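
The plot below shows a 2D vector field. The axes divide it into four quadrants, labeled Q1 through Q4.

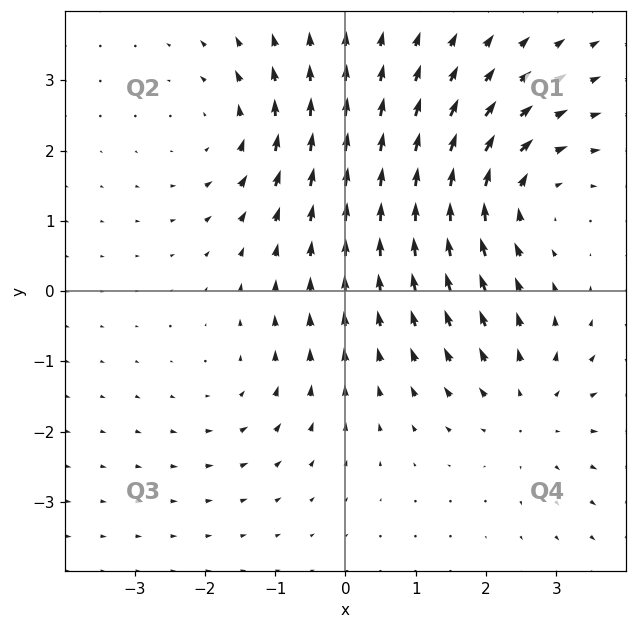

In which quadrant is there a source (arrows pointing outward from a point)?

Q4

The source sits at approximately (2.6, -1.7), which lies in quadrant Q4. The divergence there is about +4, positive as expected for a source.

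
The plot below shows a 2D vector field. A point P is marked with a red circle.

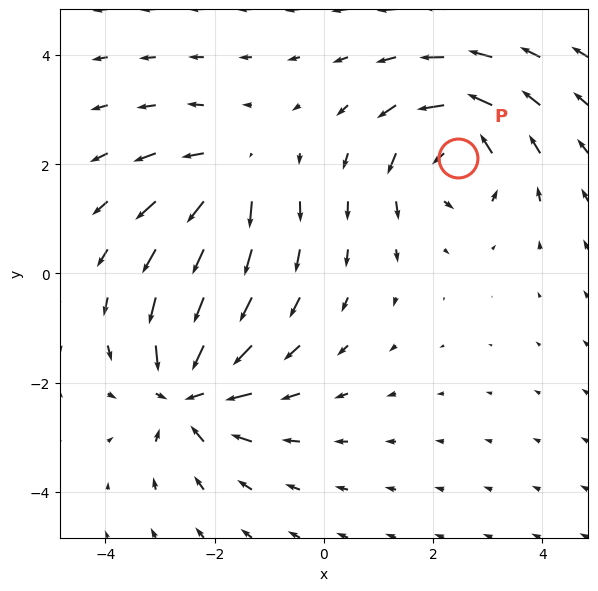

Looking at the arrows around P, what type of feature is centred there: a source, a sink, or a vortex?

vortex

At P (2.4, 2.1) the arrows circulate counterclockwise. Divergence ≈0, curl about +5 — near-zero divergence with nonzero curl is a vortex.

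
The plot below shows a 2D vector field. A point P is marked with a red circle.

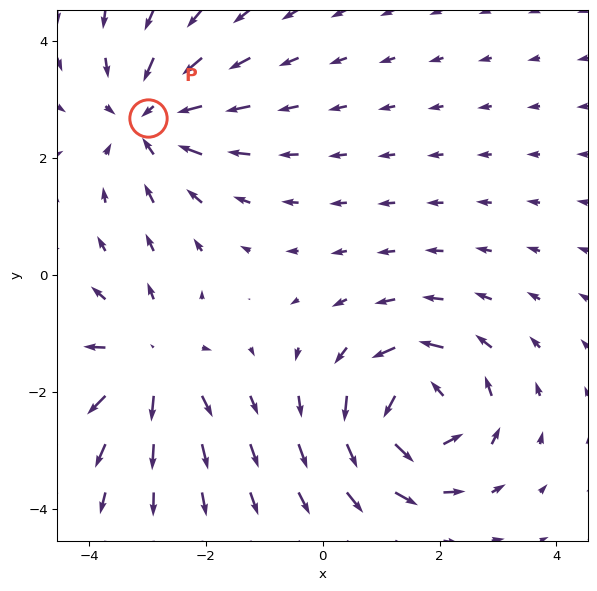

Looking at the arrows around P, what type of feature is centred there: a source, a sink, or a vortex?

sink

At P (-3.0, 2.7) the arrows converge inward. Divergence about -3, curl ≈0 — negative divergence with near-zero curl is a sink.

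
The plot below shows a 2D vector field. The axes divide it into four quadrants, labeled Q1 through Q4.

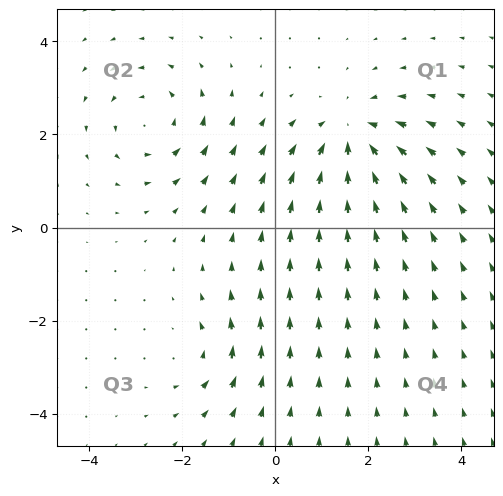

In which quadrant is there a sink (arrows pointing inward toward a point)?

Q1

The sink sits at approximately (1.7, 2.0), which lies in quadrant Q1. The divergence there is about -5, negative as expected for a sink.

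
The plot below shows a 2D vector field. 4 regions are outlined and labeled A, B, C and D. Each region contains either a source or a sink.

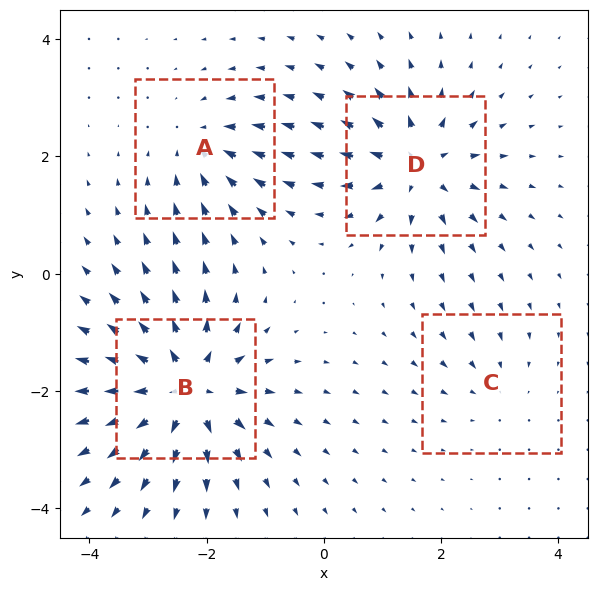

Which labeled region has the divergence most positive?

B

Divergence at each region's feature centre — A: about -4, B: about +8, C: about -2, D: about +6. Region B is most positive.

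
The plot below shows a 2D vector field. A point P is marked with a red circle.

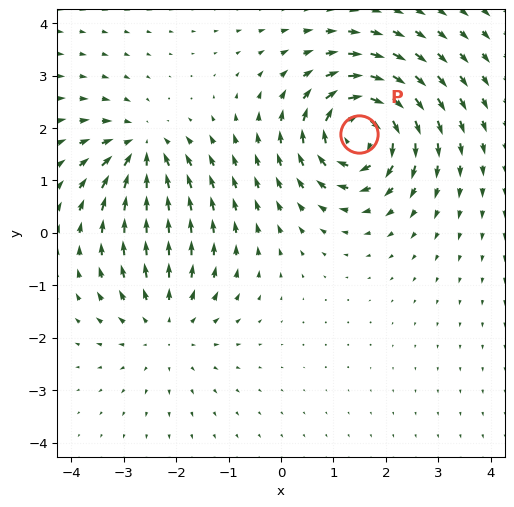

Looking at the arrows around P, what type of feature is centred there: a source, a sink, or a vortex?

At P (1.5, 1.9) the arrows circulate clockwise. Divergence ≈0, curl about -7 — near-zero divergence with nonzero curl is a vortex.

vortex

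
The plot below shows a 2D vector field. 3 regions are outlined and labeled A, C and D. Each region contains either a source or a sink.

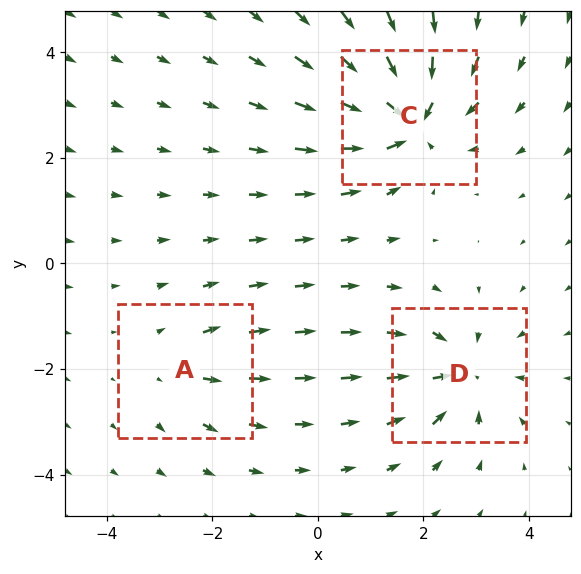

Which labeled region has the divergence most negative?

C

Divergence at each region's feature centre — A: about +2, C: about -5, D: about -4. Region C is most negative.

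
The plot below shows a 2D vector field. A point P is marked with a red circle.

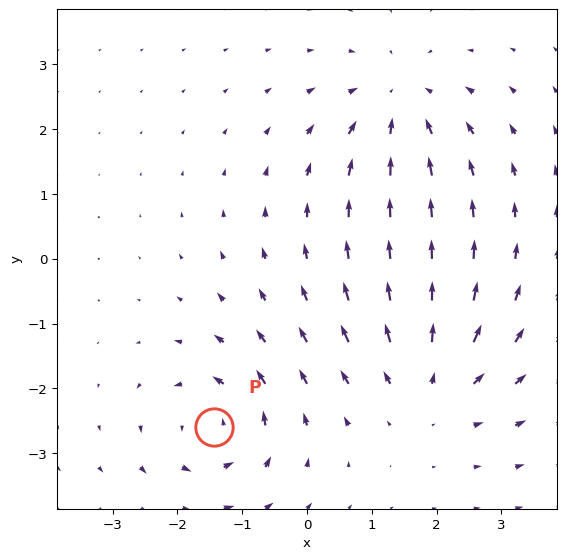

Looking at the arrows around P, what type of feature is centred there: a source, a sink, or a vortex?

vortex

At P (-1.4, -2.6) the arrows circulate counterclockwise. Divergence ≈0, curl about +5 — near-zero divergence with nonzero curl is a vortex.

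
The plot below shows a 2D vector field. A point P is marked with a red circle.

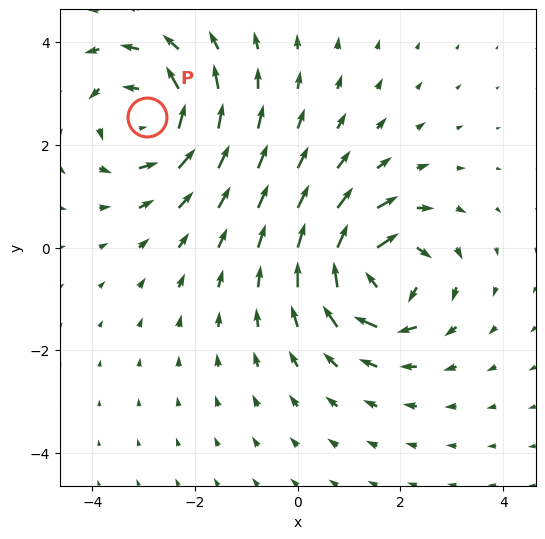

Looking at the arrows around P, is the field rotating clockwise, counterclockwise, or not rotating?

counterclockwise

Near P at (-2.9, 2.5) the arrows circulate counterclockwise. The curl (z-component) there is about +5; positive curl means counterclockwise rotation.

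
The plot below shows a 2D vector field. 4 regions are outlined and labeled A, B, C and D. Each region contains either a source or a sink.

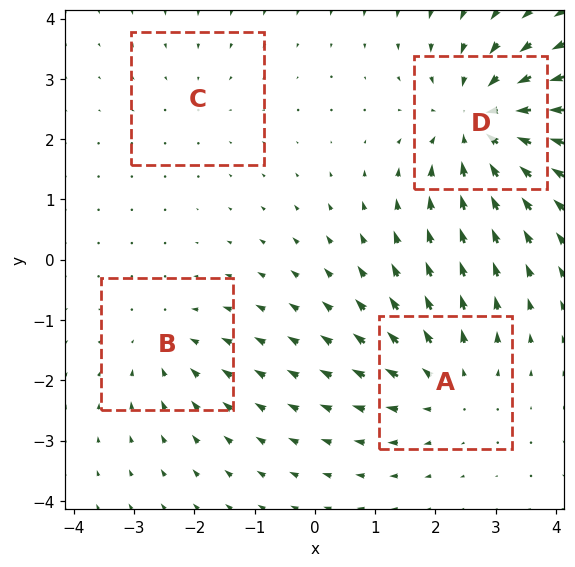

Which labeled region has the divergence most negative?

Divergence at each region's feature centre — A: about +4, B: about -3, C: about -2, D: about -6. Region D is most negative.

D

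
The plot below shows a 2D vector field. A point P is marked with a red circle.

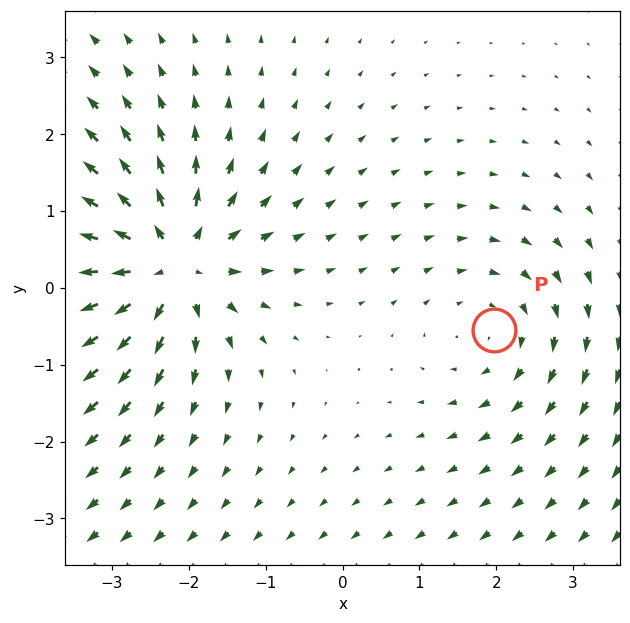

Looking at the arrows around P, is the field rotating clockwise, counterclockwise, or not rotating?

clockwise

Near P at (2.0, -0.5) the arrows circulate clockwise. The curl (z-component) there is about -3; negative curl means clockwise rotation.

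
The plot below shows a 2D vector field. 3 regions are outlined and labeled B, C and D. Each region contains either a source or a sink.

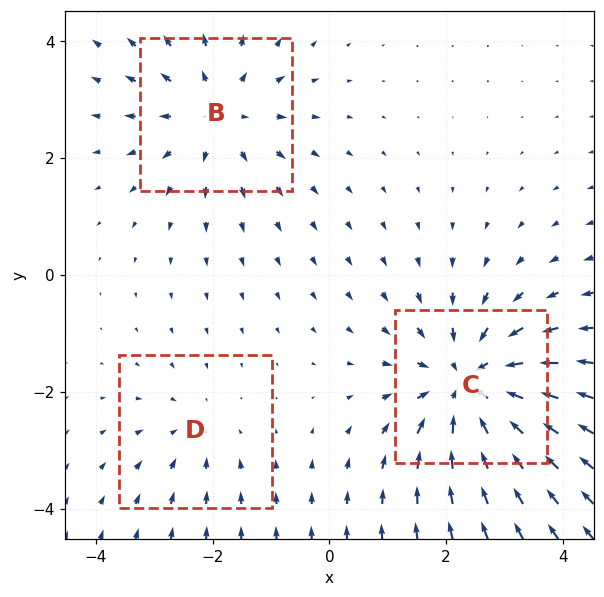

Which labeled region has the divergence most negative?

Divergence at each region's feature centre — B: about +3, C: about -5, D: about -2. Region C is most negative.

C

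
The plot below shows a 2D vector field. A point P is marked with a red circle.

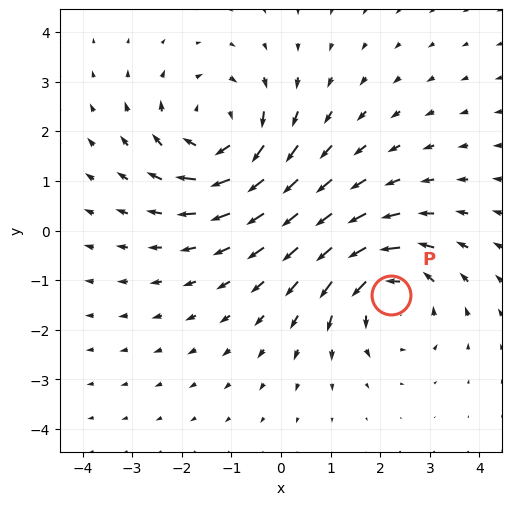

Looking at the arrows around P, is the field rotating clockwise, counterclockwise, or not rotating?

Near P at (2.2, -1.3) the arrows circulate counterclockwise. The curl (z-component) there is about +4; positive curl means counterclockwise rotation.

counterclockwise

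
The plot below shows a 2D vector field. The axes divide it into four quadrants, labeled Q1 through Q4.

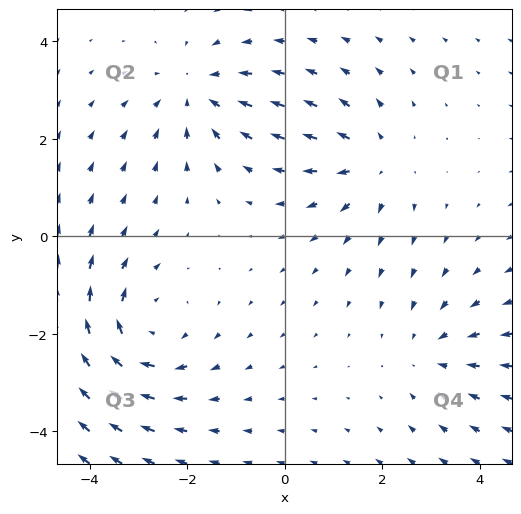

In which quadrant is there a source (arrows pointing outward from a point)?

The source sits at approximately (1.8, 1.5), which lies in quadrant Q1. The divergence there is about +3, positive as expected for a source.

Q1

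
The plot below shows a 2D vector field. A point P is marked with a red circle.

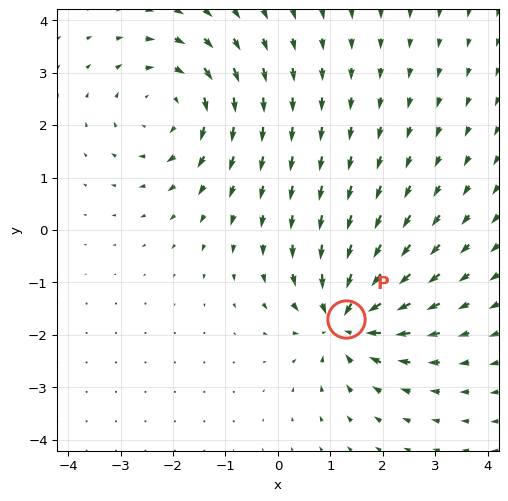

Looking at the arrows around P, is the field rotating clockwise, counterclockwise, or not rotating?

Near P at (1.3, -1.7) the arrows show no circulation. The curl there is ≈0.

not rotating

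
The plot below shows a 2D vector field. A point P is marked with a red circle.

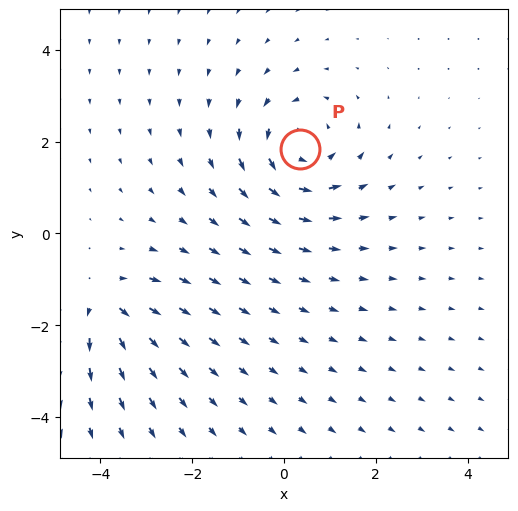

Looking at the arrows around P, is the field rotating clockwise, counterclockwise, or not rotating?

counterclockwise

Near P at (0.3, 1.8) the arrows circulate counterclockwise. The curl (z-component) there is about +4; positive curl means counterclockwise rotation.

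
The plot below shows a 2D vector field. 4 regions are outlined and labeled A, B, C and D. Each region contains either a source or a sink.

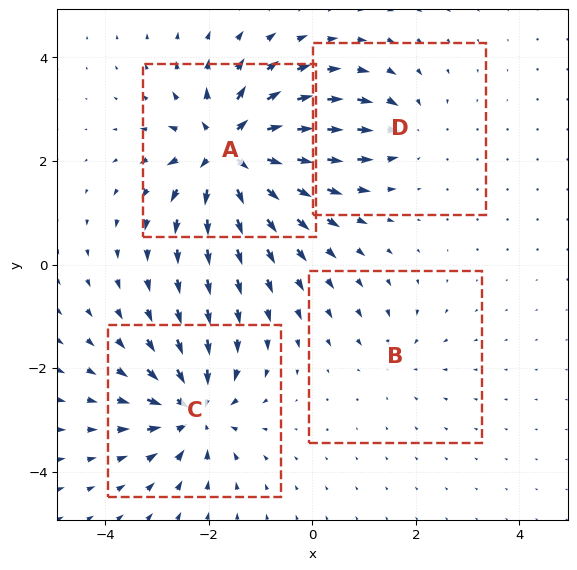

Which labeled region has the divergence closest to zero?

Divergence at each region's feature centre — A: about +9, B: about -3, C: about -6, D: about -4. Region B is closest to zero.

B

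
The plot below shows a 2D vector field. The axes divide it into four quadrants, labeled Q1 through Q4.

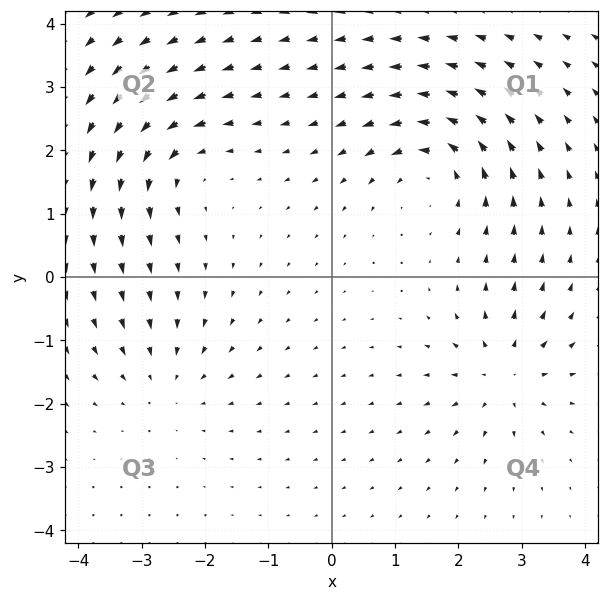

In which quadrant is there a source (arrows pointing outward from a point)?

Q4

The source sits at approximately (2.7, -1.5), which lies in quadrant Q4. The divergence there is about +4, positive as expected for a source.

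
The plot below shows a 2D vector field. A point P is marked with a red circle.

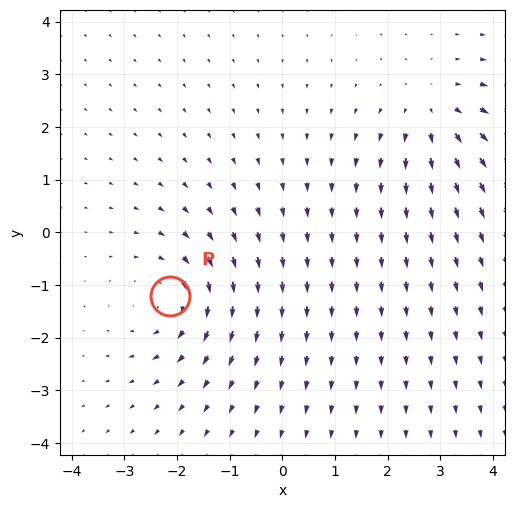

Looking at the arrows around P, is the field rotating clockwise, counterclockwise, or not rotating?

Near P at (-2.1, -1.2) the arrows circulate clockwise. The curl (z-component) there is about -4; negative curl means clockwise rotation.

clockwise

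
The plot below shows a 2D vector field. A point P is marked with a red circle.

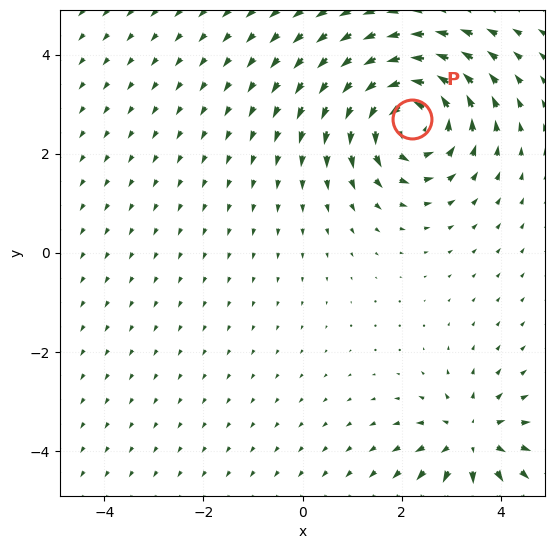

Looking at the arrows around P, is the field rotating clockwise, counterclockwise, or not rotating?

counterclockwise

Near P at (2.2, 2.7) the arrows circulate counterclockwise. The curl (z-component) there is about +5; positive curl means counterclockwise rotation.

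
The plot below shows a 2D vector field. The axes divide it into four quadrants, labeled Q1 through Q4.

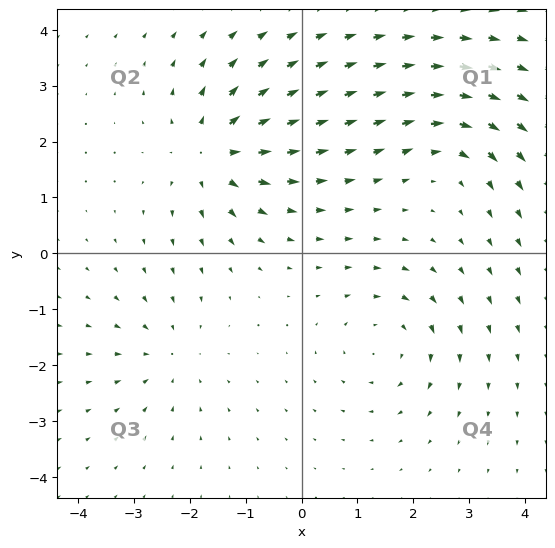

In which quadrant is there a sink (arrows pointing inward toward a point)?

The sink sits at approximately (-2.4, -1.8), which lies in quadrant Q3. The divergence there is about -3, negative as expected for a sink.

Q3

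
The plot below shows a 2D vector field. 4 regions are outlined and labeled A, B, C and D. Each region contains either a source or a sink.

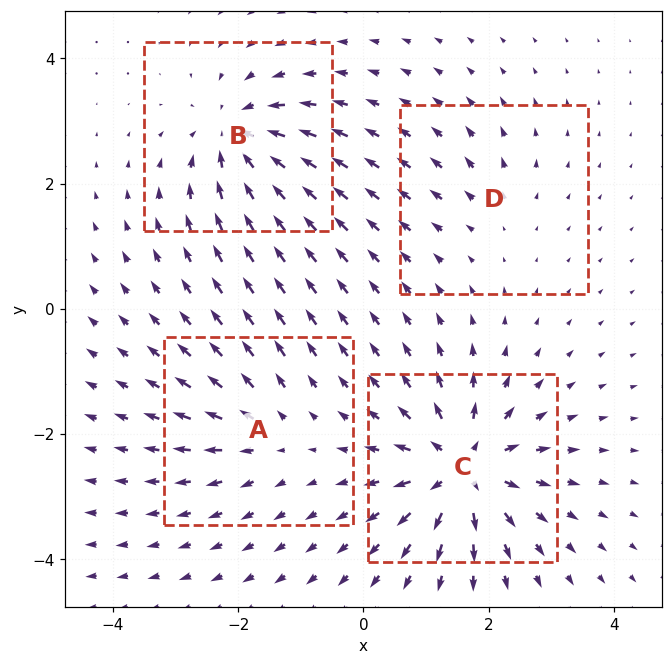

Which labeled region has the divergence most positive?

Divergence at each region's feature centre — A: about +4, B: about -7, C: about +9, D: about +3. Region C is most positive.

C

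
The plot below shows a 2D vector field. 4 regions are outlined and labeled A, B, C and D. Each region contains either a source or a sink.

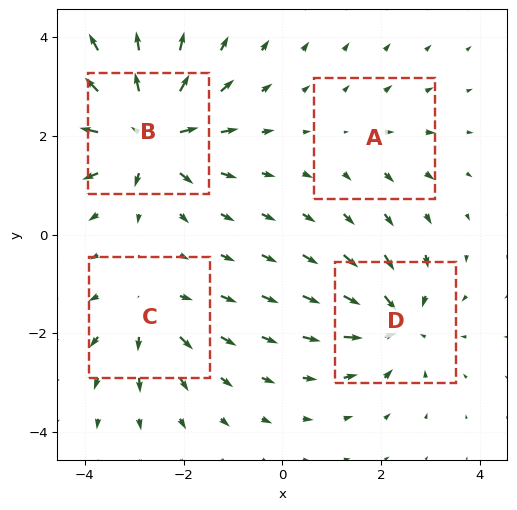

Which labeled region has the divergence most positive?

Divergence at each region's feature centre — A: about +2, B: about +8, C: about +4, D: about -5. Region B is most positive.

B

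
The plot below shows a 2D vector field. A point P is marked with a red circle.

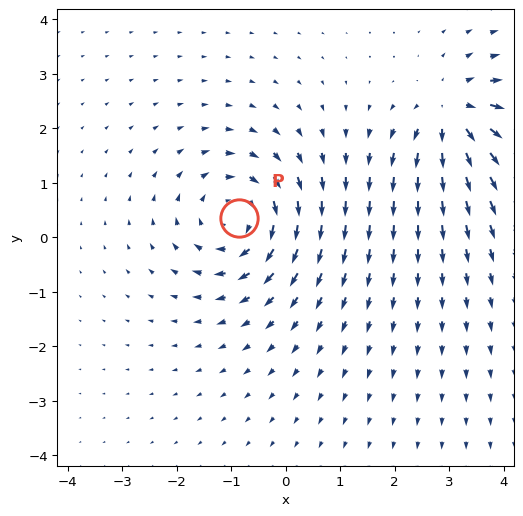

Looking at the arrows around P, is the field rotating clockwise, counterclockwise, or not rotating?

Near P at (-0.9, 0.3) the arrows circulate clockwise. The curl (z-component) there is about -4; negative curl means clockwise rotation.

clockwise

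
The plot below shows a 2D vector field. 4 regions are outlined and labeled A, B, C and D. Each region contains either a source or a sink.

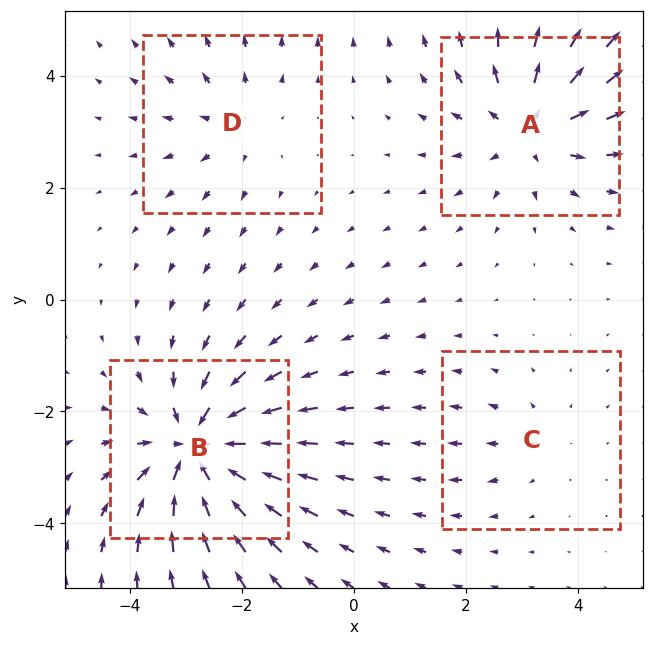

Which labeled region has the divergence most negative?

B

Divergence at each region's feature centre — A: about +5, B: about -7, C: about +2, D: about +3. Region B is most negative.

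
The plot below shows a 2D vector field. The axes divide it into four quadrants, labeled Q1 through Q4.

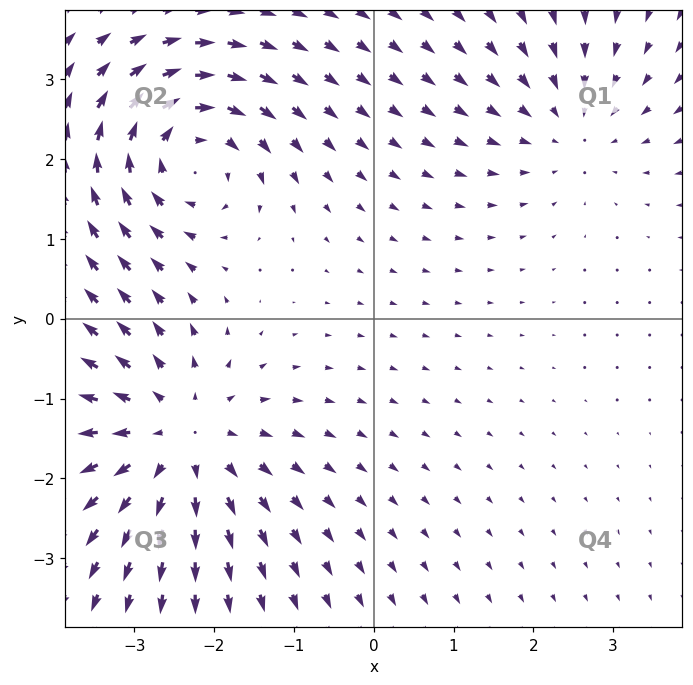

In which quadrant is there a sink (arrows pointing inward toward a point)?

Q1

The sink sits at approximately (2.5, 2.4), which lies in quadrant Q1. The divergence there is about -2, negative as expected for a sink.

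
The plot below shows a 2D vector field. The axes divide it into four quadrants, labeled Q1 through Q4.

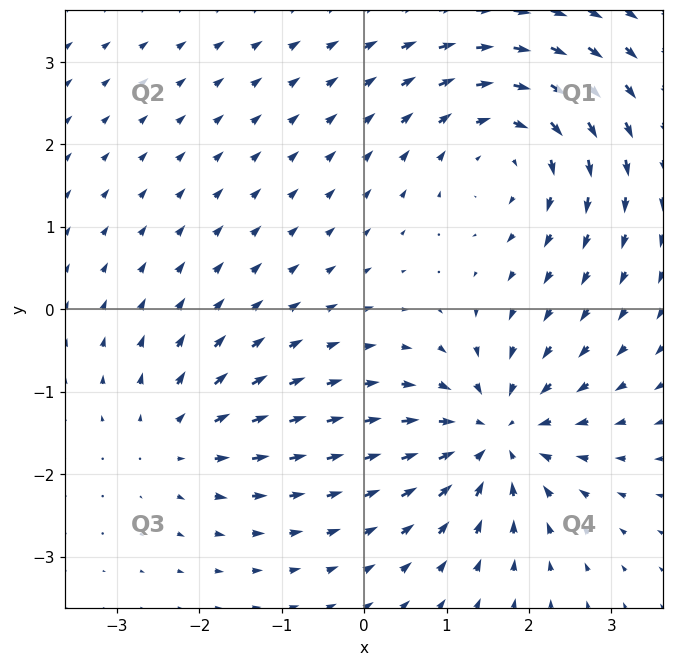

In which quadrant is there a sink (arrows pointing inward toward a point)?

Q4

The sink sits at approximately (1.6, -1.5), which lies in quadrant Q4. The divergence there is about -6, negative as expected for a sink.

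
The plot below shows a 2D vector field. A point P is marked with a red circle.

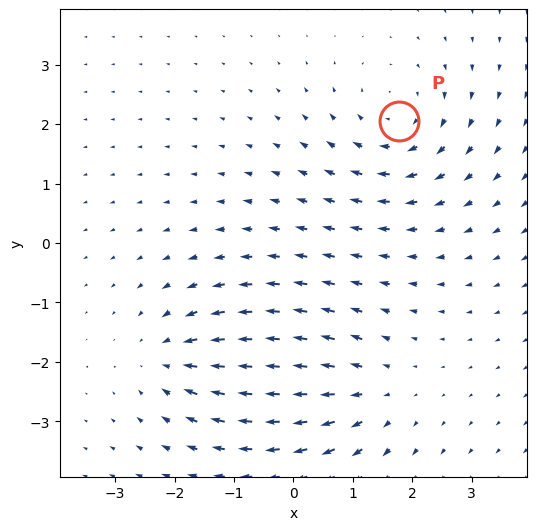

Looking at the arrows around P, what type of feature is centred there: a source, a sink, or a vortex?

At P (1.8, 2.1) the arrows circulate clockwise. Divergence ≈0, curl about -4 — near-zero divergence with nonzero curl is a vortex.

vortex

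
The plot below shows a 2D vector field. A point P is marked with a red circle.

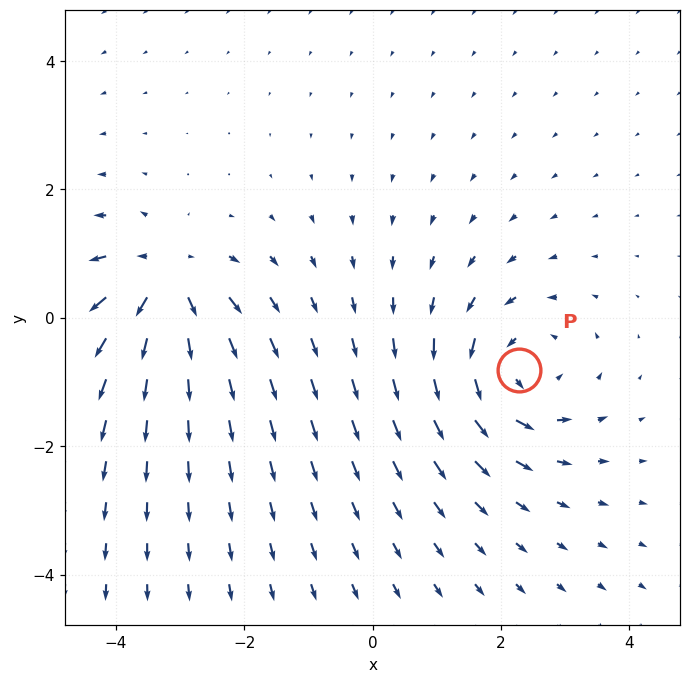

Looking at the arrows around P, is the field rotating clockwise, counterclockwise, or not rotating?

counterclockwise

Near P at (2.3, -0.8) the arrows circulate counterclockwise. The curl (z-component) there is about +5; positive curl means counterclockwise rotation.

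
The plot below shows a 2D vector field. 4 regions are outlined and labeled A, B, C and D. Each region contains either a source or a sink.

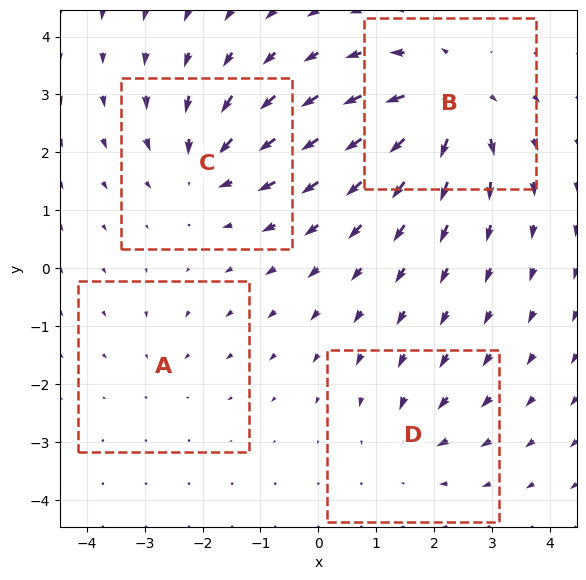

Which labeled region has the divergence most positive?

B

Divergence at each region's feature centre — A: about -2, B: about +7, C: about -5, D: about -3. Region B is most positive.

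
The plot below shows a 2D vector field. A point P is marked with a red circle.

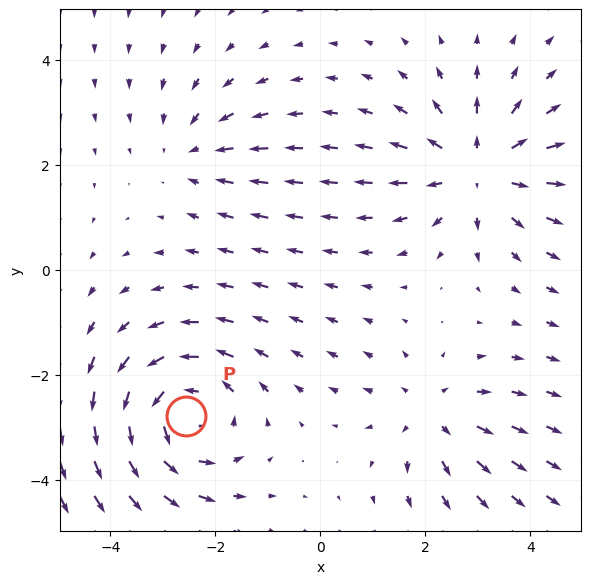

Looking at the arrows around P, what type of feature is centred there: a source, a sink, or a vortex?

vortex

At P (-2.6, -2.8) the arrows circulate counterclockwise. Divergence ≈0, curl about +4 — near-zero divergence with nonzero curl is a vortex.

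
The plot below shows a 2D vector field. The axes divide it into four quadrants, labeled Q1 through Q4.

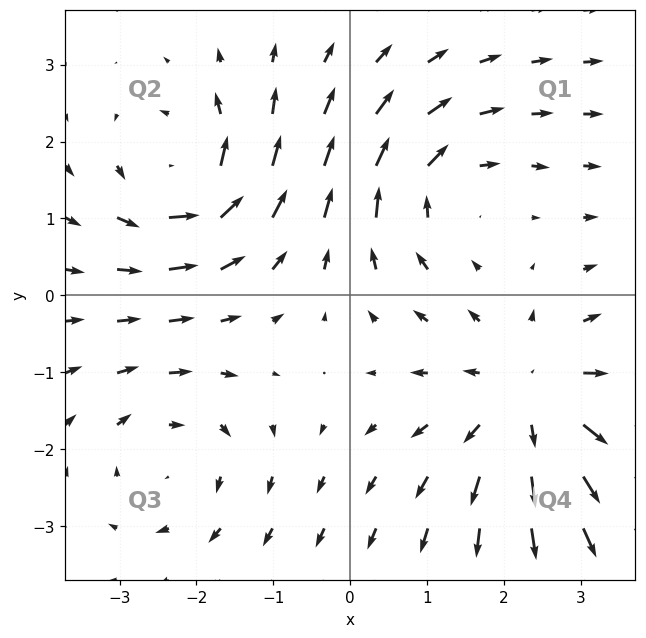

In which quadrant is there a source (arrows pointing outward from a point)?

The source sits at approximately (2.4, -1.4), which lies in quadrant Q4. The divergence there is about +4, positive as expected for a source.

Q4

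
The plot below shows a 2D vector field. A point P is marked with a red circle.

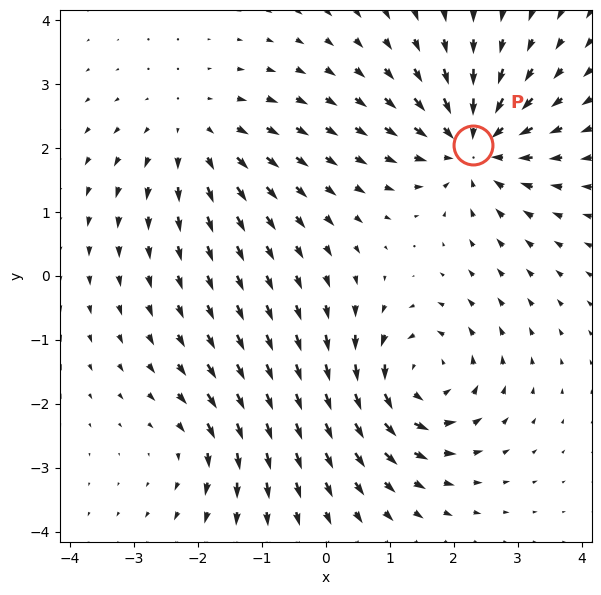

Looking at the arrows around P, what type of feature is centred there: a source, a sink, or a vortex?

sink

At P (2.3, 2.0) the arrows converge inward. Divergence about -6, curl ≈0 — negative divergence with near-zero curl is a sink.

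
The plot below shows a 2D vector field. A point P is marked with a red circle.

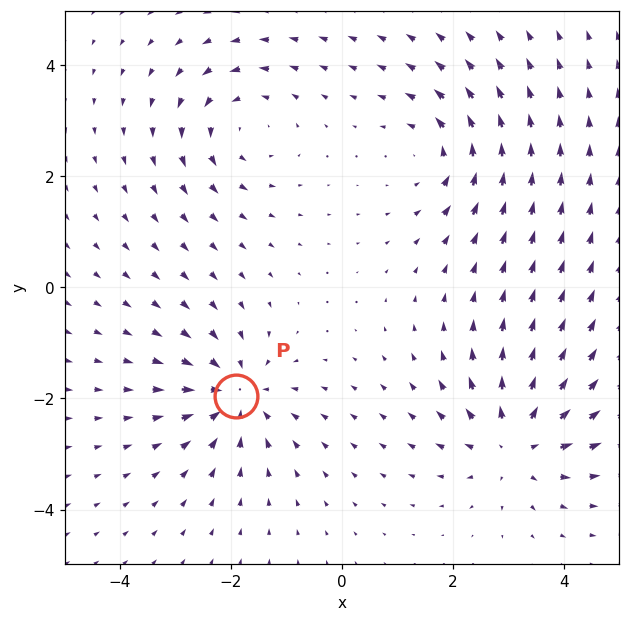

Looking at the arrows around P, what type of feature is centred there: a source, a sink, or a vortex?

sink

At P (-1.9, -1.9) the arrows converge inward. Divergence about -5, curl ≈0 — negative divergence with near-zero curl is a sink.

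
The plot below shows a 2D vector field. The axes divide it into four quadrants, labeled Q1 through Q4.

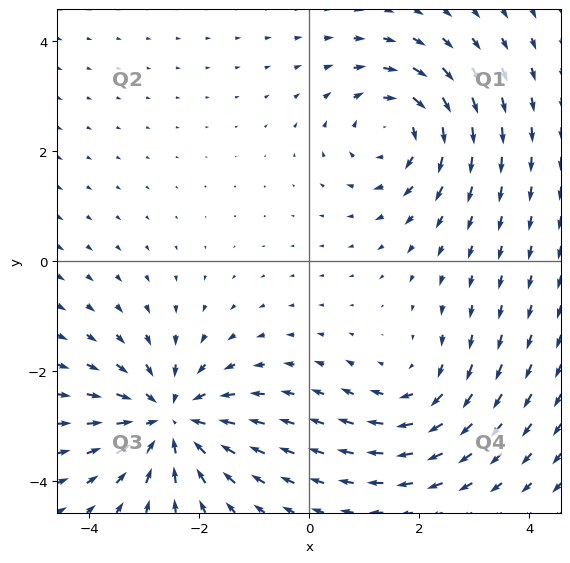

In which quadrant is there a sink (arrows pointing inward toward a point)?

Q3

The sink sits at approximately (-2.5, -2.9), which lies in quadrant Q3. The divergence there is about -5, negative as expected for a sink.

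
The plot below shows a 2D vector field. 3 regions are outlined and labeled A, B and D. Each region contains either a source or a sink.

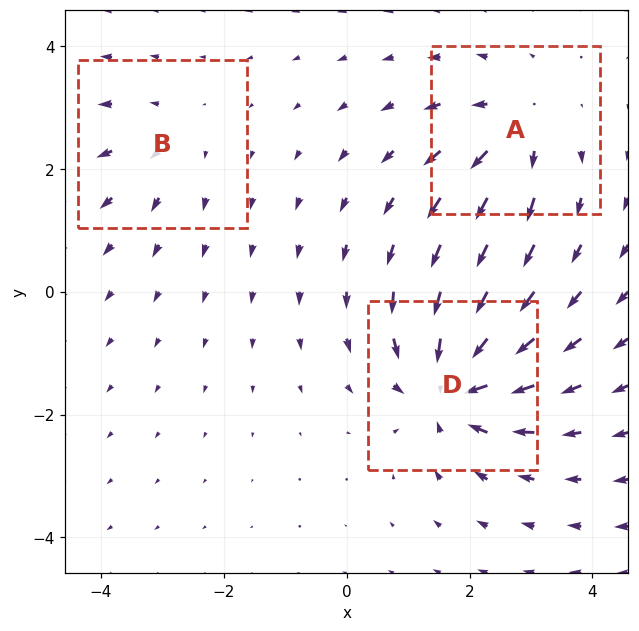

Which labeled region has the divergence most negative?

Divergence at each region's feature centre — A: about +4, B: about +2, D: about -6. Region D is most negative.

D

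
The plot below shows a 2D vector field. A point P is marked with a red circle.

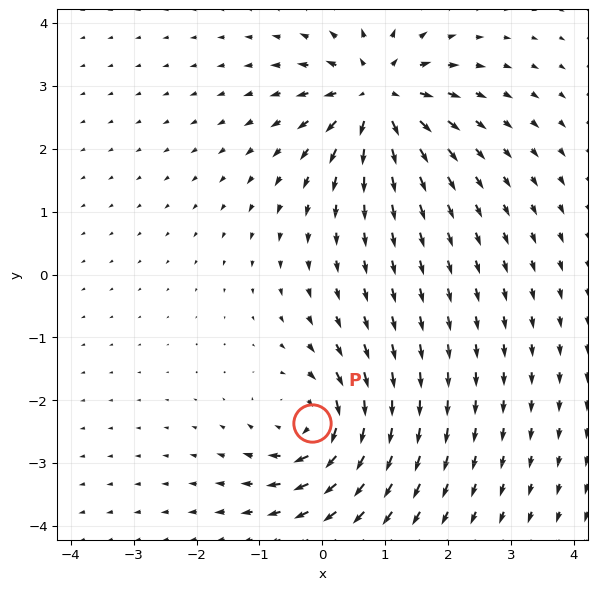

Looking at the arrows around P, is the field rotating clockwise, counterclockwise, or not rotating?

clockwise

Near P at (-0.2, -2.4) the arrows circulate clockwise. The curl (z-component) there is about -6; negative curl means clockwise rotation.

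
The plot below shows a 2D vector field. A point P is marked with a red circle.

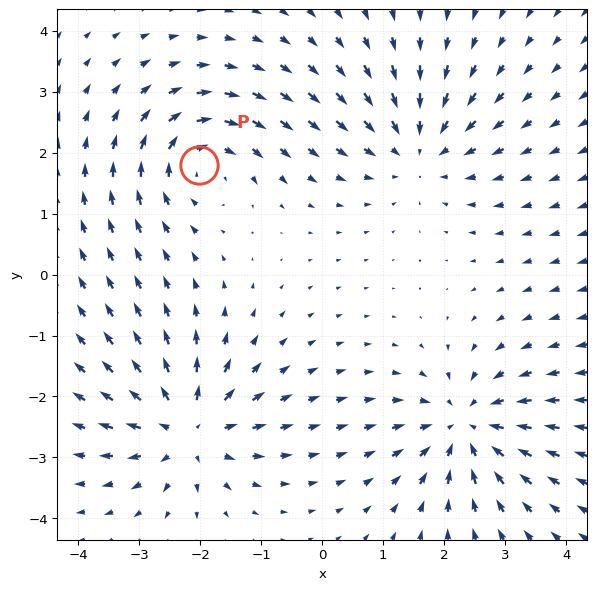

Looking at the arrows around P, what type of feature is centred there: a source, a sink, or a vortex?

At P (-2.0, 1.8) the arrows circulate clockwise. Divergence ≈0, curl about -5 — near-zero divergence with nonzero curl is a vortex.

vortex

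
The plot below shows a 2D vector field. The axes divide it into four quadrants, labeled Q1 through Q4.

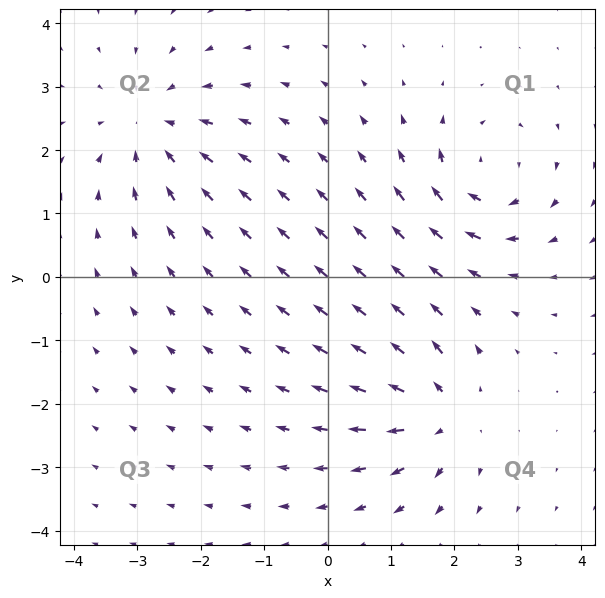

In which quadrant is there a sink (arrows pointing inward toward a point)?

The sink sits at approximately (-2.8, 2.4), which lies in quadrant Q2. The divergence there is about -4, negative as expected for a sink.

Q2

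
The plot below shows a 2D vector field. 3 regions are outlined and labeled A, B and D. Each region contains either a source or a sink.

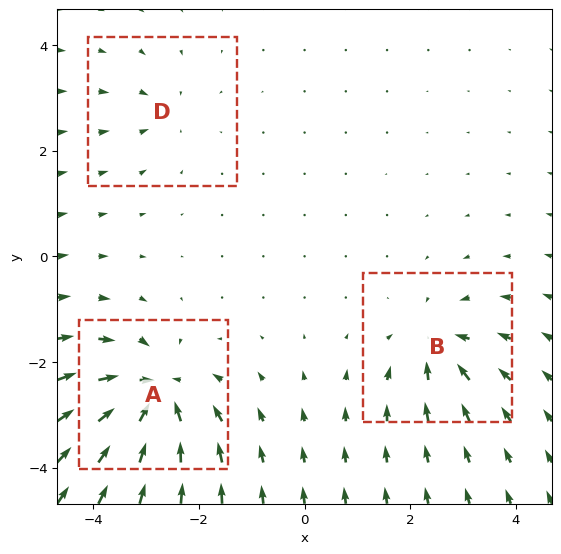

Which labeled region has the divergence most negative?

A

Divergence at each region's feature centre — A: about -6, B: about -4, D: about -2. Region A is most negative.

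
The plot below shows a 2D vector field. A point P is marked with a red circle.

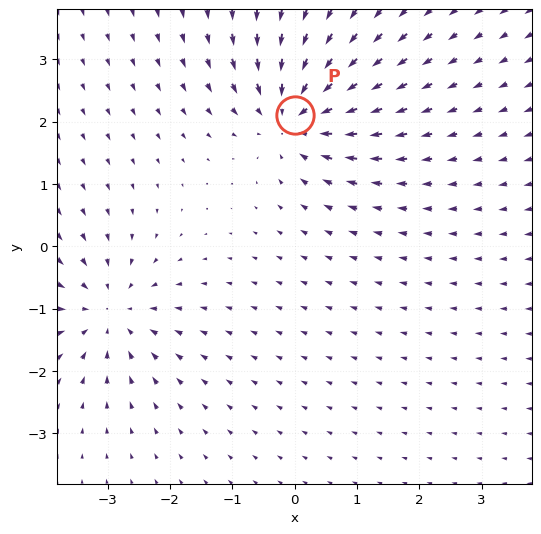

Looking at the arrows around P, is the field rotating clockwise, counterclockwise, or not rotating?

Near P at (-0.0, 2.1) the arrows show no circulation. The curl there is ≈0.

not rotating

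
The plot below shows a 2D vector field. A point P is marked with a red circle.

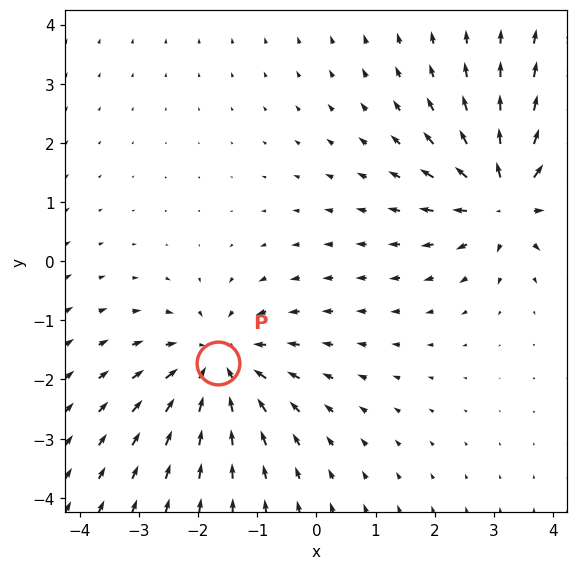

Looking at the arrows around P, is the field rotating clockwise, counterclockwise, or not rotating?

Near P at (-1.7, -1.7) the arrows show no circulation. The curl there is ≈0.

not rotating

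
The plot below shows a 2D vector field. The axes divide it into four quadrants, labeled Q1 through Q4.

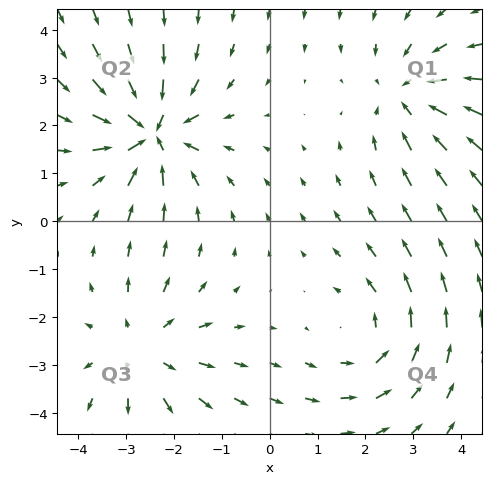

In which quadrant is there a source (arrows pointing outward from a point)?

The source sits at approximately (-2.7, -2.7), which lies in quadrant Q3. The divergence there is about +3, positive as expected for a source.

Q3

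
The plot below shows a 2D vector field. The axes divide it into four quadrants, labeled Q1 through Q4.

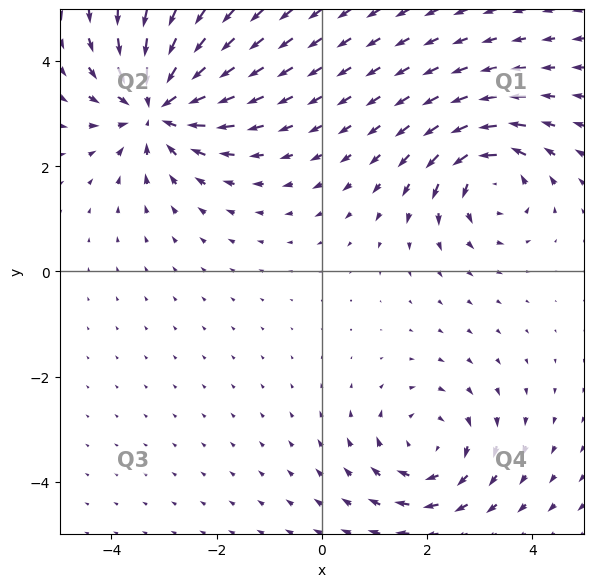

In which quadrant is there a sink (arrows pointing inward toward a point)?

Q2

The sink sits at approximately (-3.1, 3.1), which lies in quadrant Q2. The divergence there is about -5, negative as expected for a sink.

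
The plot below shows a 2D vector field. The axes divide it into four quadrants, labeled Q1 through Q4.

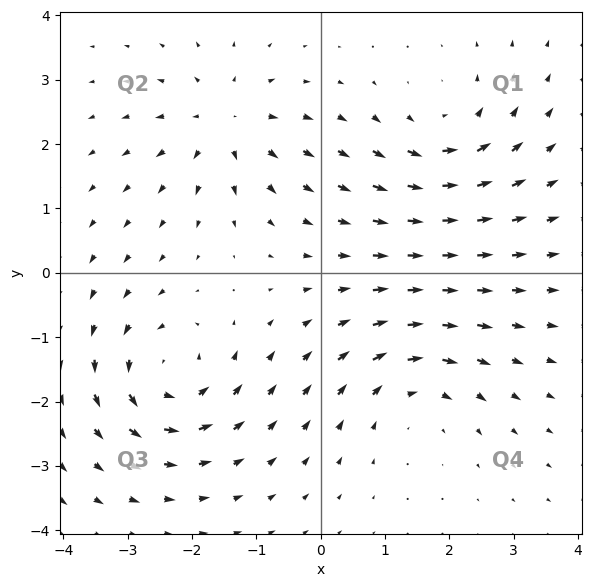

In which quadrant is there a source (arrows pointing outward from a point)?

The source sits at approximately (-1.5, 2.3), which lies in quadrant Q2. The divergence there is about +5, positive as expected for a source.

Q2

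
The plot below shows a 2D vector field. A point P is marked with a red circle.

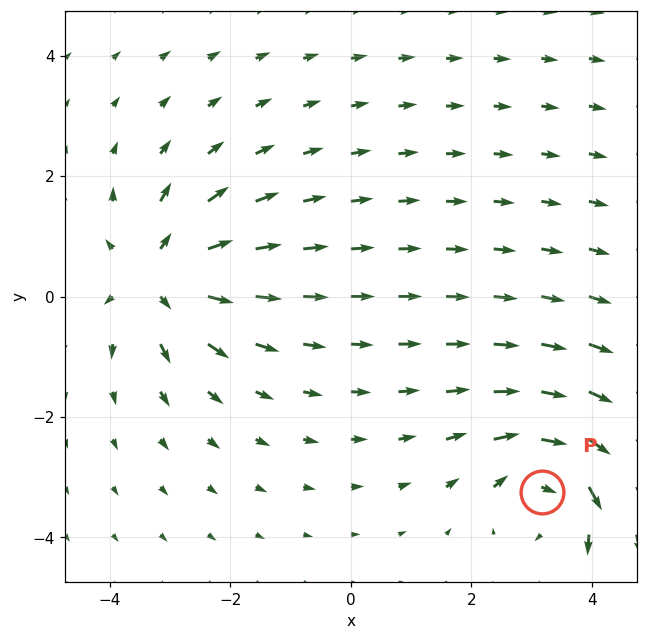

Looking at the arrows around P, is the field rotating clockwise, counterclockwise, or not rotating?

Near P at (3.2, -3.2) the arrows circulate clockwise. The curl (z-component) there is about -3; negative curl means clockwise rotation.

clockwise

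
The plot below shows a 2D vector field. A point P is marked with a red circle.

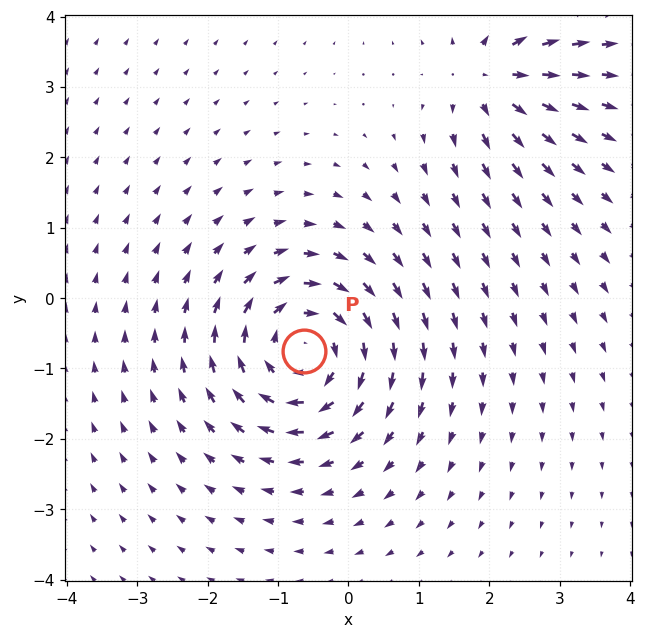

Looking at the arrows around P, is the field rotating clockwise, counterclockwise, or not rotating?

Near P at (-0.6, -0.7) the arrows circulate clockwise. The curl (z-component) there is about -5; negative curl means clockwise rotation.

clockwise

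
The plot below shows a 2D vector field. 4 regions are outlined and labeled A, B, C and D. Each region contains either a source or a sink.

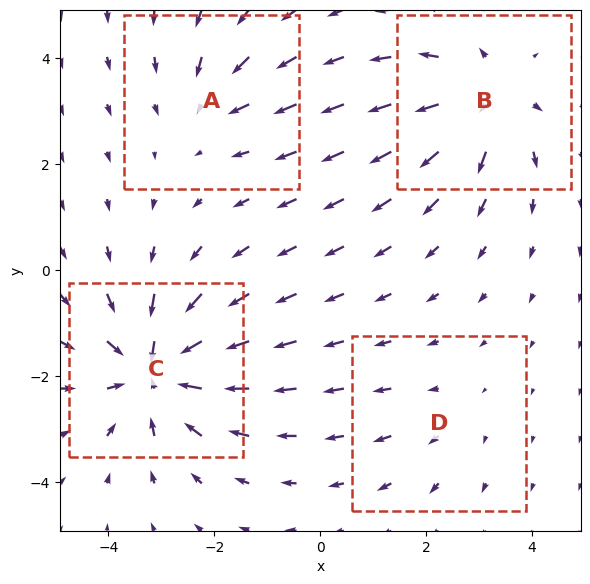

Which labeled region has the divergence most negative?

C

Divergence at each region's feature centre — A: about -3, B: about +5, C: about -6, D: about +2. Region C is most negative.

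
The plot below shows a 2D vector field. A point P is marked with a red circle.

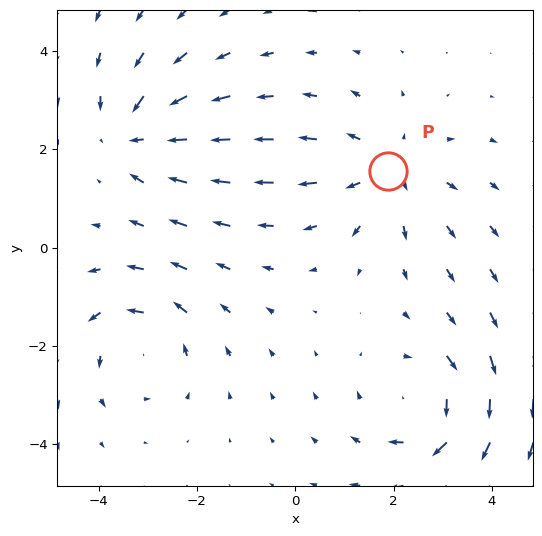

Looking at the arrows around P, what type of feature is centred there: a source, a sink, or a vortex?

At P (1.9, 1.6) the arrows spread outward. Divergence about +4, curl ≈0 — positive divergence with near-zero curl is a source.

source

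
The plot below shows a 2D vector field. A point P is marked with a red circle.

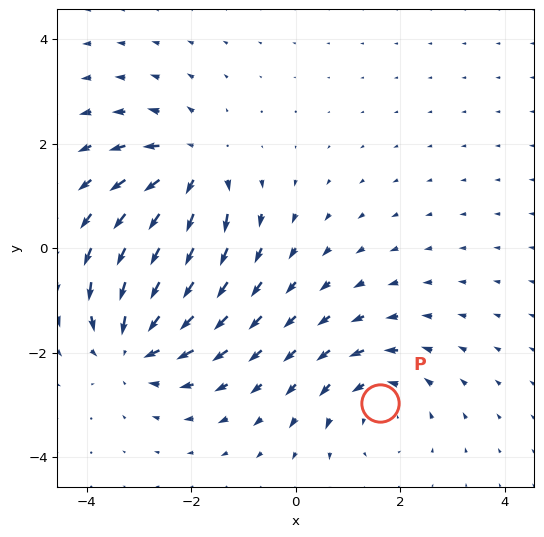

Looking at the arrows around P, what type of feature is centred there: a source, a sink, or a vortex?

At P (1.6, -3.0) the arrows circulate counterclockwise. Divergence ≈0, curl about +4 — near-zero divergence with nonzero curl is a vortex.

vortex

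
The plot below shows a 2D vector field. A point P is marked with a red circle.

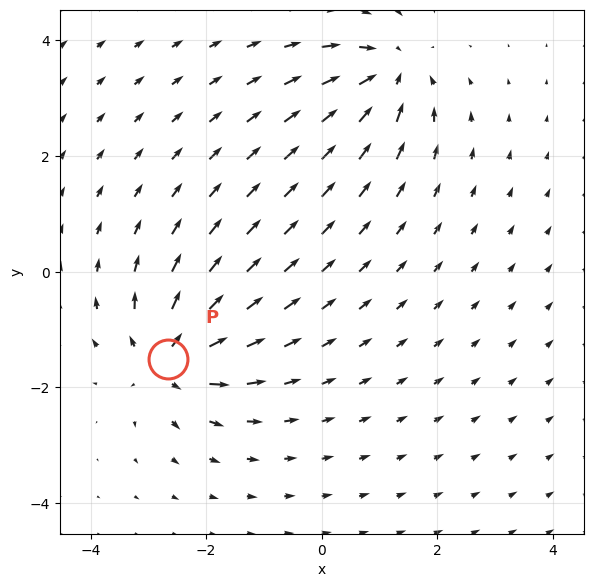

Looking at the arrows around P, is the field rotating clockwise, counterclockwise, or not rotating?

not rotating

Near P at (-2.7, -1.5) the arrows show no circulation. The curl there is ≈0.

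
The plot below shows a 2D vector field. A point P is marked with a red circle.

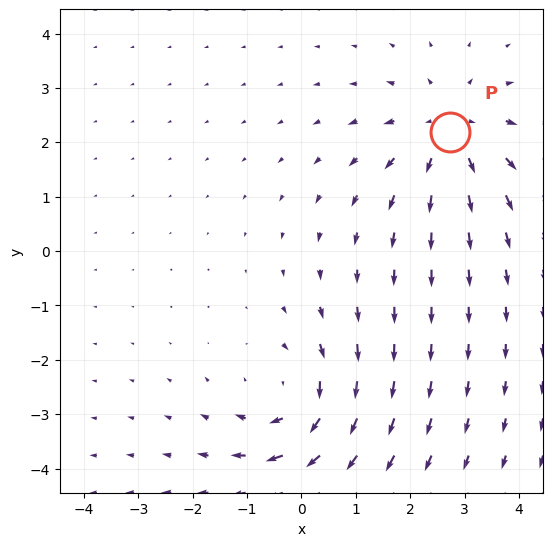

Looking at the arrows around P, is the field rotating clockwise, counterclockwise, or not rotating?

not rotating

Near P at (2.7, 2.2) the arrows show no circulation. The curl there is ≈0.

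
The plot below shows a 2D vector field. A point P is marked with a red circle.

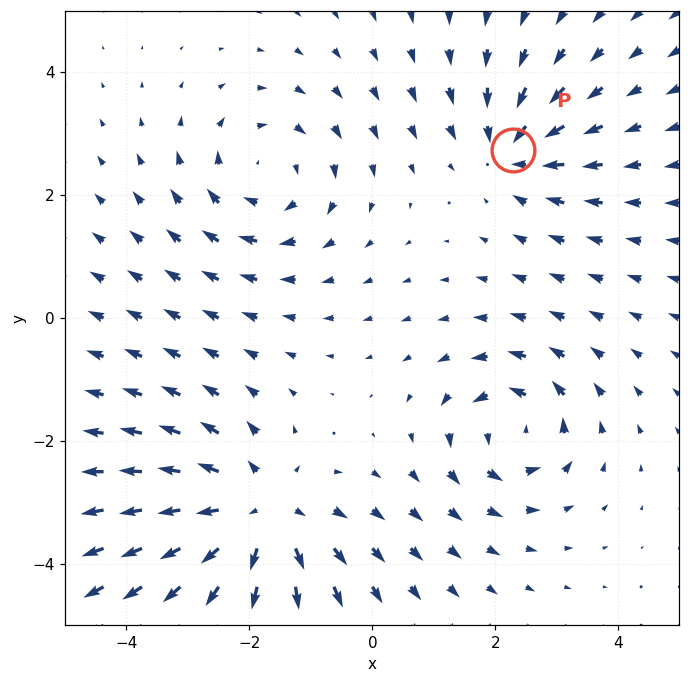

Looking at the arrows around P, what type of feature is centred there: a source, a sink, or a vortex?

sink

At P (2.3, 2.7) the arrows converge inward. Divergence about -3, curl ≈0 — negative divergence with near-zero curl is a sink.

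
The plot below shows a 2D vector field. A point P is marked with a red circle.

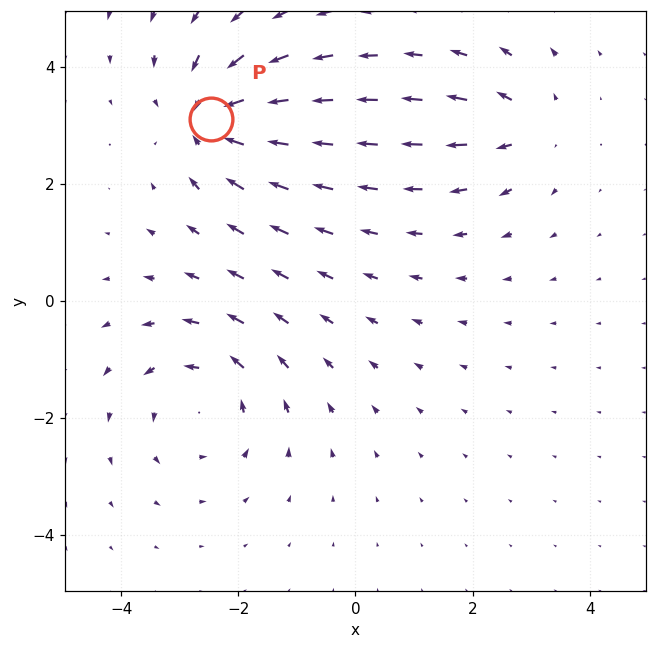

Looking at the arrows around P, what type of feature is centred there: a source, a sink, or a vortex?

sink

At P (-2.5, 3.1) the arrows converge inward. Divergence about -6, curl ≈0 — negative divergence with near-zero curl is a sink.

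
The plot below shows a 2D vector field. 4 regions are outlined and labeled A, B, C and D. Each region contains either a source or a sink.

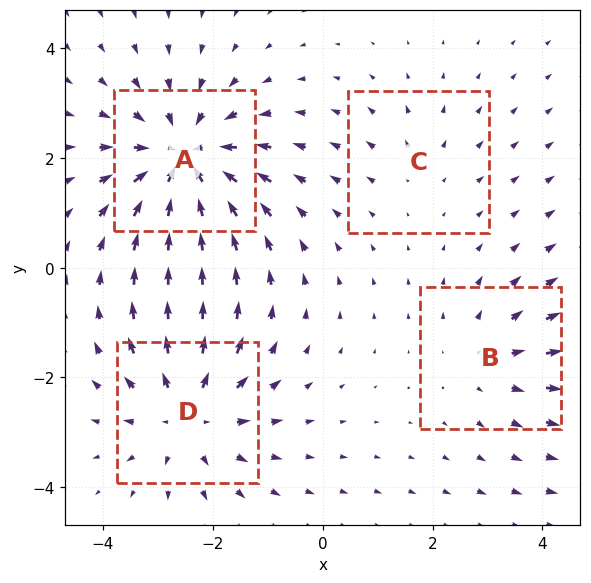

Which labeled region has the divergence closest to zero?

Divergence at each region's feature centre — A: about -6, B: about +3, C: about +2, D: about +5. Region C is closest to zero.

C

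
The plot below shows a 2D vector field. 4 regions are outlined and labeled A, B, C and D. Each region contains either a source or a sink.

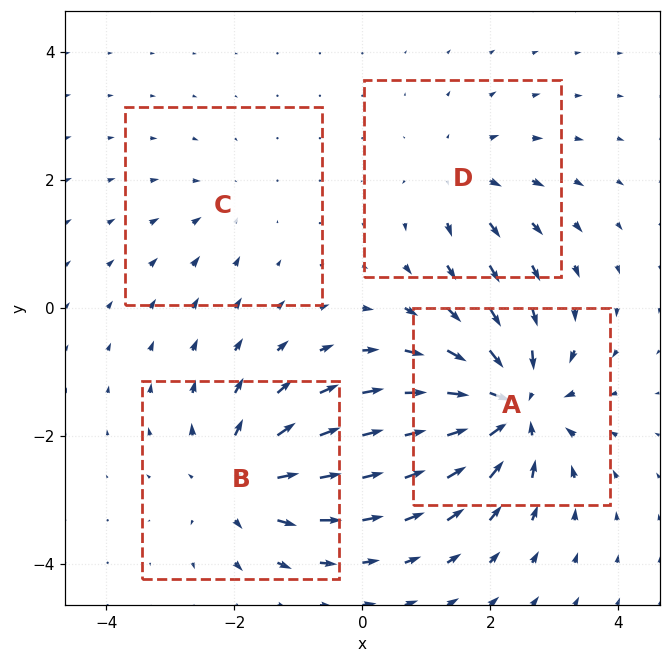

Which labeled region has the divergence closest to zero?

C

Divergence at each region's feature centre — A: about -8, B: about +5, C: about -2, D: about +3. Region C is closest to zero.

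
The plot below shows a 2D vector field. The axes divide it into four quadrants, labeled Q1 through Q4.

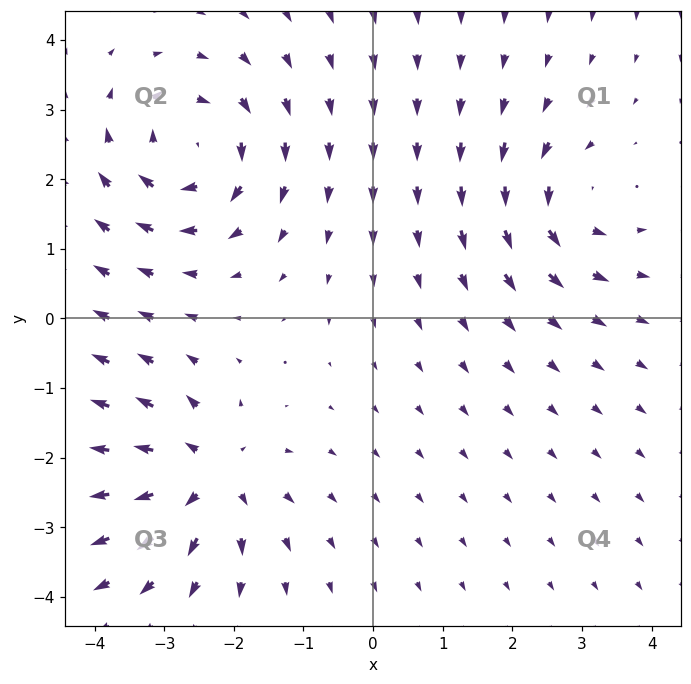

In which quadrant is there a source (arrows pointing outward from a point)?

Q3

The source sits at approximately (-2.4, -2.3), which lies in quadrant Q3. The divergence there is about +4, positive as expected for a source.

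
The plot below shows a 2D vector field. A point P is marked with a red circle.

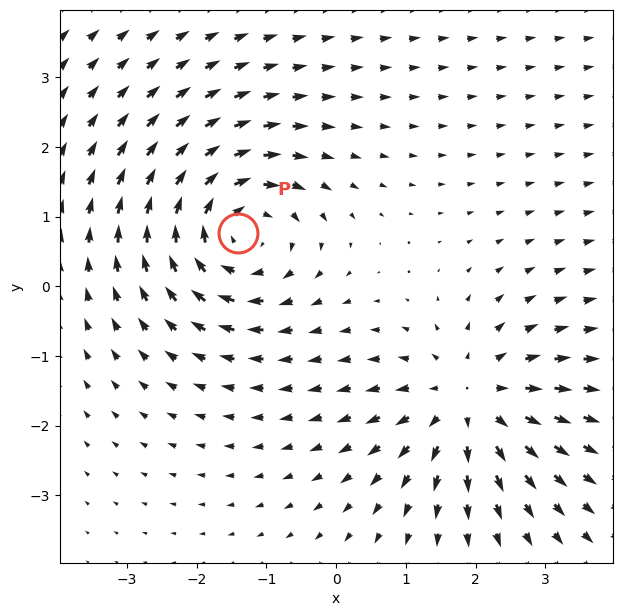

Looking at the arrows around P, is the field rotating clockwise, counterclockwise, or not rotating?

Near P at (-1.4, 0.8) the arrows circulate clockwise. The curl (z-component) there is about -4; negative curl means clockwise rotation.

clockwise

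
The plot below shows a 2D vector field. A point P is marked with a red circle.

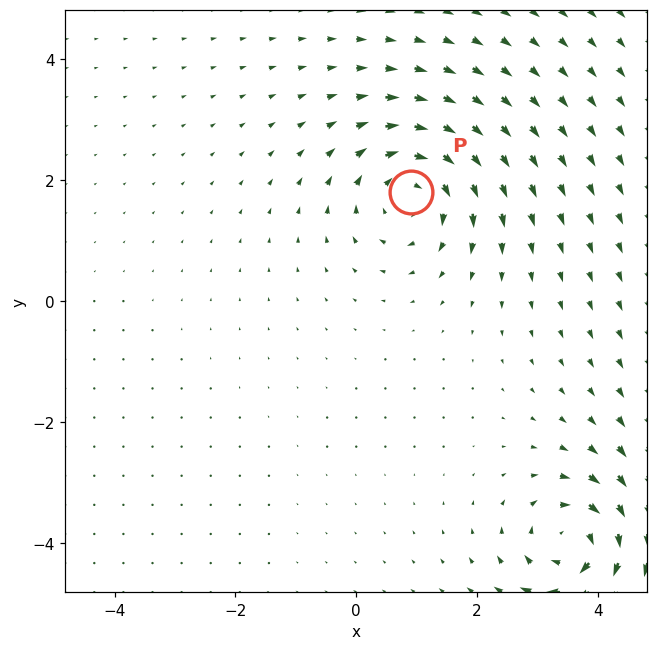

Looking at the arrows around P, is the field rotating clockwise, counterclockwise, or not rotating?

clockwise

Near P at (0.9, 1.8) the arrows circulate clockwise. The curl (z-component) there is about -4; negative curl means clockwise rotation.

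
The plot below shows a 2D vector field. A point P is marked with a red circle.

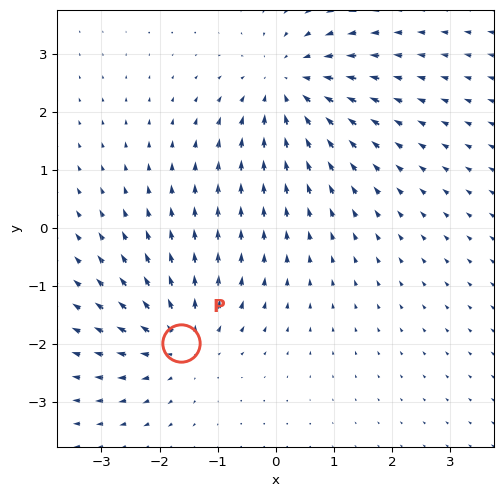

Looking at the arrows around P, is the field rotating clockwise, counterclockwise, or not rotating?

Near P at (-1.6, -2.0) the arrows show no circulation. The curl there is ≈0.

not rotating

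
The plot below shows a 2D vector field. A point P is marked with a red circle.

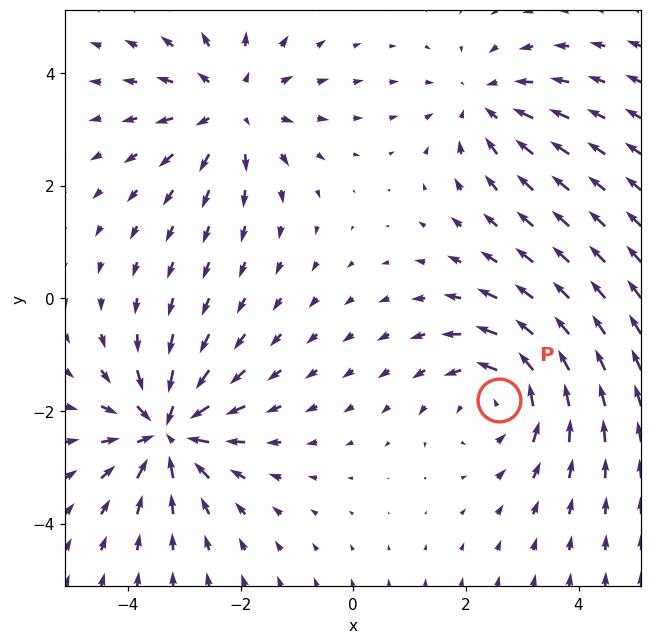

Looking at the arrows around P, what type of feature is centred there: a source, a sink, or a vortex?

vortex

At P (2.6, -1.8) the arrows circulate counterclockwise. Divergence ≈0, curl about +4 — near-zero divergence with nonzero curl is a vortex.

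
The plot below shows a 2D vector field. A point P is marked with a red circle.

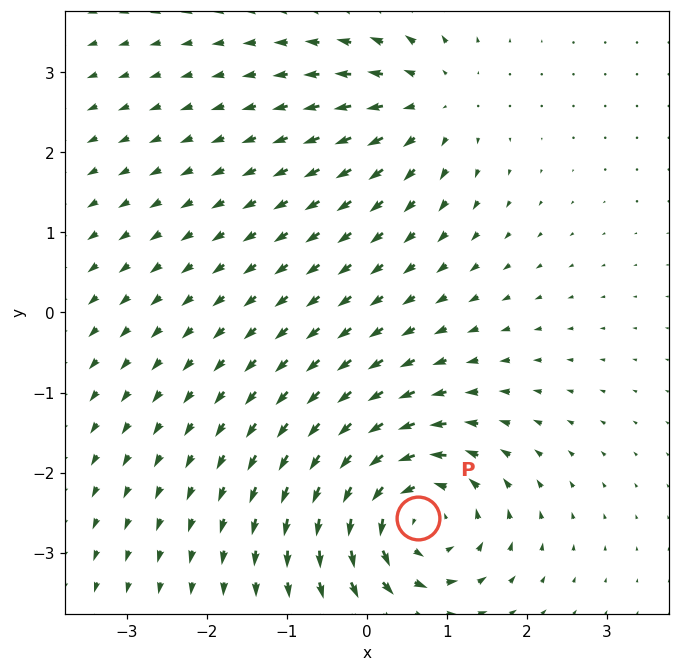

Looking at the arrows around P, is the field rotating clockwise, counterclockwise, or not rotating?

Near P at (0.6, -2.6) the arrows circulate counterclockwise. The curl (z-component) there is about +6; positive curl means counterclockwise rotation.

counterclockwise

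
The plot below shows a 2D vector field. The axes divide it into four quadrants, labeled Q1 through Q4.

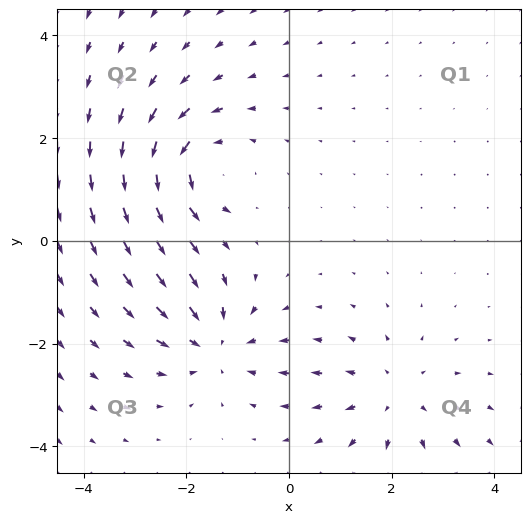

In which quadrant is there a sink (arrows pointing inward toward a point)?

Q3

The sink sits at approximately (-1.4, -2.0), which lies in quadrant Q3. The divergence there is about -4, negative as expected for a sink.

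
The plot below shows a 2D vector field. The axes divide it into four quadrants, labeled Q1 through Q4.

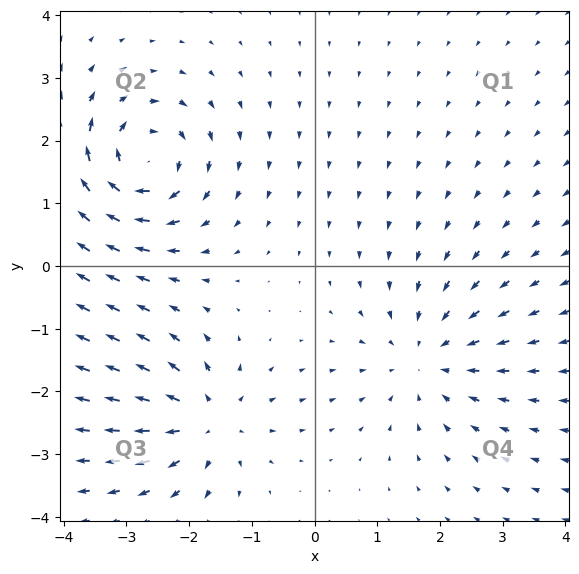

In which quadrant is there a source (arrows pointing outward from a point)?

Q3

The source sits at approximately (-1.7, -2.5), which lies in quadrant Q3. The divergence there is about +5, positive as expected for a source.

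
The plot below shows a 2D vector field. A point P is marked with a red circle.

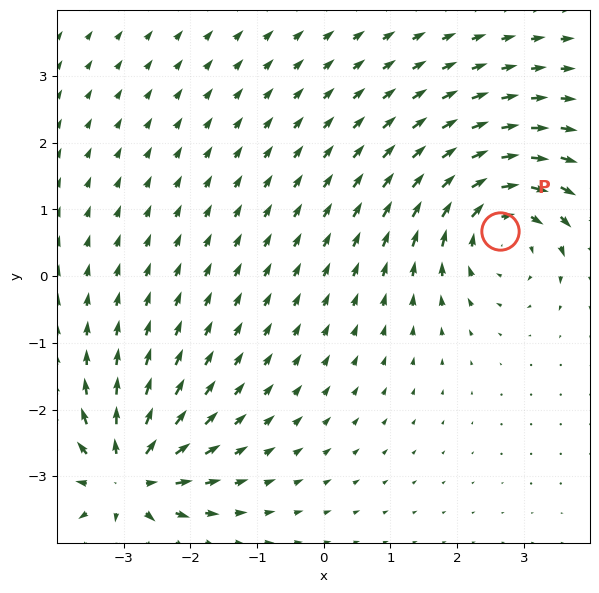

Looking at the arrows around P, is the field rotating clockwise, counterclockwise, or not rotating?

clockwise

Near P at (2.6, 0.7) the arrows circulate clockwise. The curl (z-component) there is about -4; negative curl means clockwise rotation.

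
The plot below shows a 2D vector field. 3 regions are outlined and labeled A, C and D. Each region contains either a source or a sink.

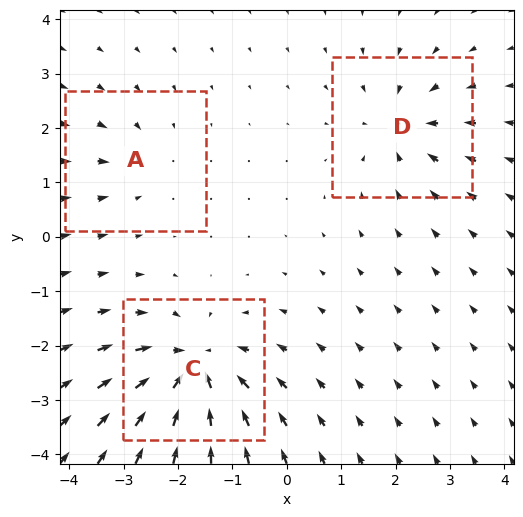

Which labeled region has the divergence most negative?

Divergence at each region's feature centre — A: about -2, C: about -6, D: about -4. Region C is most negative.

C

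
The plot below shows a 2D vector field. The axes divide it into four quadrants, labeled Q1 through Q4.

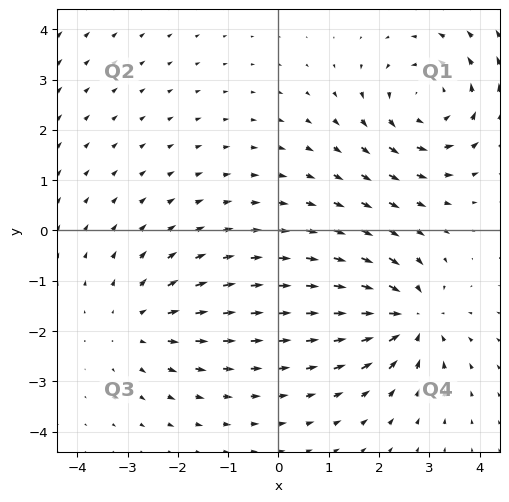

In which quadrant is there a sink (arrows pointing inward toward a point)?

Q4

The sink sits at approximately (2.6, -1.7), which lies in quadrant Q4. The divergence there is about -4, negative as expected for a sink.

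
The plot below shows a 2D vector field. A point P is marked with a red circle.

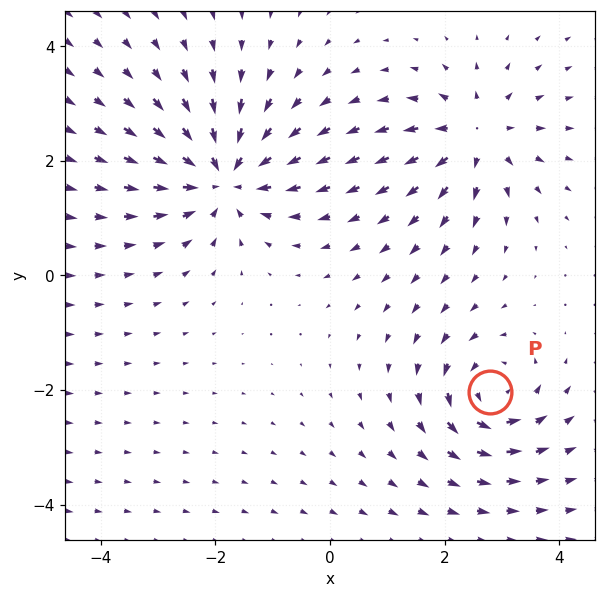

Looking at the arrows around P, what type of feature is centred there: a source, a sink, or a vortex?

vortex

At P (2.8, -2.0) the arrows circulate counterclockwise. Divergence ≈0, curl about +5 — near-zero divergence with nonzero curl is a vortex.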